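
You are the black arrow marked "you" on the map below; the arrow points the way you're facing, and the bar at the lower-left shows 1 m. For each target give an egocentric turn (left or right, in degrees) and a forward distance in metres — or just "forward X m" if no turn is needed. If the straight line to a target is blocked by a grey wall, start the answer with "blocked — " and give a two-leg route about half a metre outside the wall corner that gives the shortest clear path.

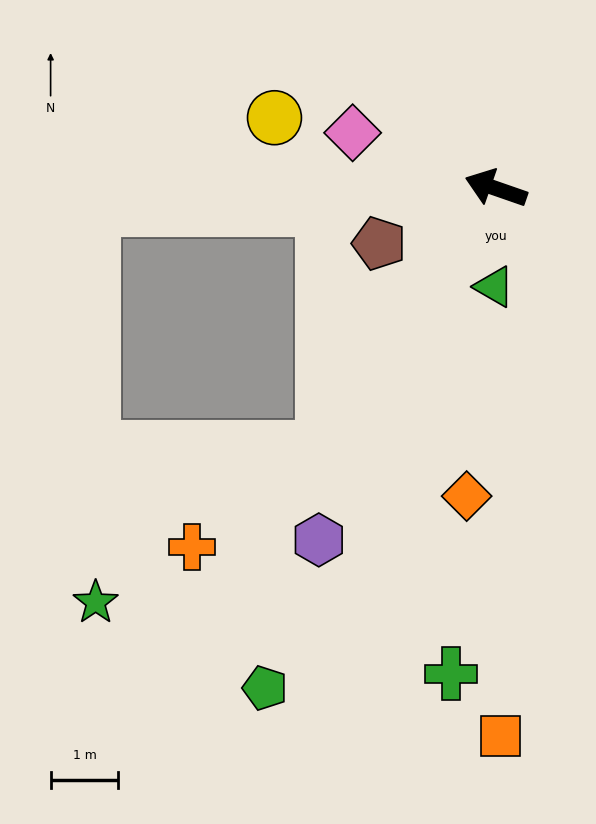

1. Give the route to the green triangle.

turn left 108°, forward 1.4 m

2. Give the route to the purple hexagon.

turn left 82°, forward 5.8 m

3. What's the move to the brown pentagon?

turn left 44°, forward 1.9 m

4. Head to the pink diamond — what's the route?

turn right 2°, forward 2.3 m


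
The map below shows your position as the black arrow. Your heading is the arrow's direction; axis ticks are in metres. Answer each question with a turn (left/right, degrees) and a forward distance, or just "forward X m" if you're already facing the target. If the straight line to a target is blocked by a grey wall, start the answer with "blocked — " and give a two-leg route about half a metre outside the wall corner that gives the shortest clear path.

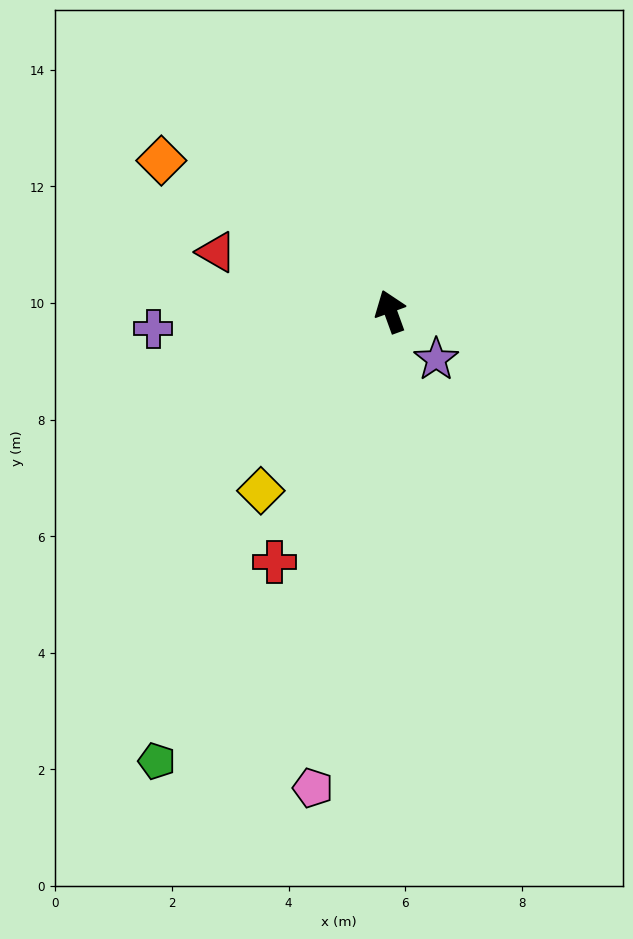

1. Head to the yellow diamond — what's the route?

turn left 124°, forward 3.8 m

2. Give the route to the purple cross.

turn left 74°, forward 4.1 m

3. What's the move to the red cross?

turn left 135°, forward 4.7 m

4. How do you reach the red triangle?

turn left 51°, forward 3.2 m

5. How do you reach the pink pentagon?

turn left 151°, forward 8.3 m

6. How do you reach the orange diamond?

turn left 37°, forward 4.7 m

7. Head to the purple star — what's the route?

turn right 156°, forward 1.1 m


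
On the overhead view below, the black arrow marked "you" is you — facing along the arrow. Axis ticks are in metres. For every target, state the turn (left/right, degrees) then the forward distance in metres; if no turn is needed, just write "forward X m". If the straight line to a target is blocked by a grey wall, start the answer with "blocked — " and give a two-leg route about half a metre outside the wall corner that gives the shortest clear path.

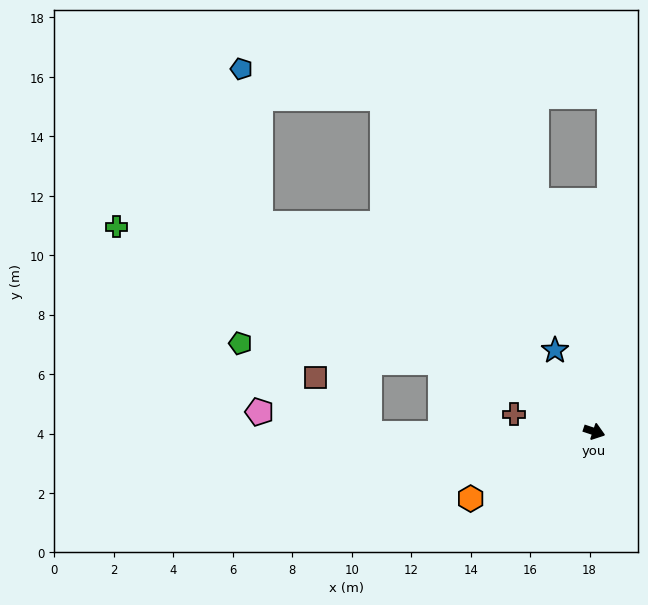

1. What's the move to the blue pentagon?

blocked — turn left 166°, forward 13.2 m, then turn right 51°, forward 5.2 m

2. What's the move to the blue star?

turn left 134°, forward 3.0 m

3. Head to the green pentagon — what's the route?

blocked — turn left 174°, forward 5.7 m, then turn left 19°, forward 6.8 m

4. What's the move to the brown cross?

turn right 174°, forward 2.8 m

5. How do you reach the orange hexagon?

turn right 133°, forward 4.7 m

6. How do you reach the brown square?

blocked — turn right 161°, forward 7.6 m, then turn right 46°, forward 2.6 m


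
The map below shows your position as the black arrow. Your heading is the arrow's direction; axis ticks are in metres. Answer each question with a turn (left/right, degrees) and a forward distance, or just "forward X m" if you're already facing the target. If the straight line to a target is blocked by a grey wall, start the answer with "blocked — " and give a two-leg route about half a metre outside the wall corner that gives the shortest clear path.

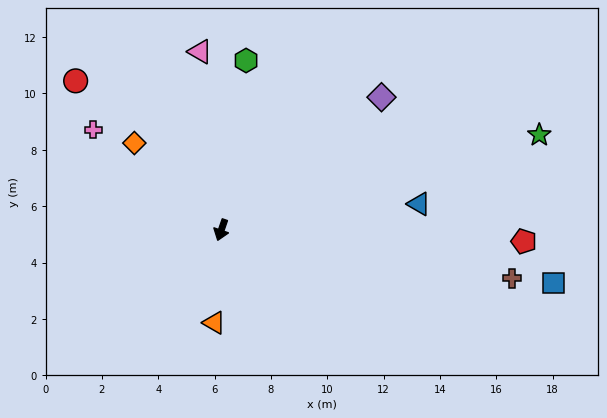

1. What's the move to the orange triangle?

turn left 15°, forward 3.3 m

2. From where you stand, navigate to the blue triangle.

turn left 117°, forward 7.1 m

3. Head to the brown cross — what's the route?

turn left 100°, forward 10.5 m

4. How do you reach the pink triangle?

turn right 154°, forward 6.4 m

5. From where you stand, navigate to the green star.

turn left 126°, forward 11.8 m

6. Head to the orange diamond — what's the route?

turn right 116°, forward 4.4 m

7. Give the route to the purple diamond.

turn left 149°, forward 7.4 m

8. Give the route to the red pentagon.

turn left 107°, forward 10.7 m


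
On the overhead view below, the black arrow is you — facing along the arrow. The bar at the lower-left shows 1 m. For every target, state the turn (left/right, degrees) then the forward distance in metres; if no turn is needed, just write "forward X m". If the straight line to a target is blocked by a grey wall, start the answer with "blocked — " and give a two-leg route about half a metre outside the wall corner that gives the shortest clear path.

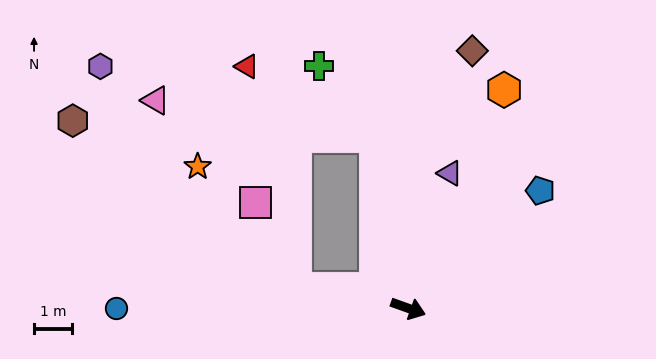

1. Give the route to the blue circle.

turn right 160°, forward 7.6 m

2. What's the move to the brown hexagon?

blocked — turn right 170°, forward 3.0 m, then turn right 27°, forward 7.3 m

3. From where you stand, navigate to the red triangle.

blocked — turn left 121°, forward 4.5 m, then turn left 50°, forward 3.8 m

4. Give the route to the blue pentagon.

turn left 61°, forward 4.6 m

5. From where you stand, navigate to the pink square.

blocked — turn right 170°, forward 3.0 m, then turn right 55°, forward 2.5 m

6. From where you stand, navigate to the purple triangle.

turn left 93°, forward 3.7 m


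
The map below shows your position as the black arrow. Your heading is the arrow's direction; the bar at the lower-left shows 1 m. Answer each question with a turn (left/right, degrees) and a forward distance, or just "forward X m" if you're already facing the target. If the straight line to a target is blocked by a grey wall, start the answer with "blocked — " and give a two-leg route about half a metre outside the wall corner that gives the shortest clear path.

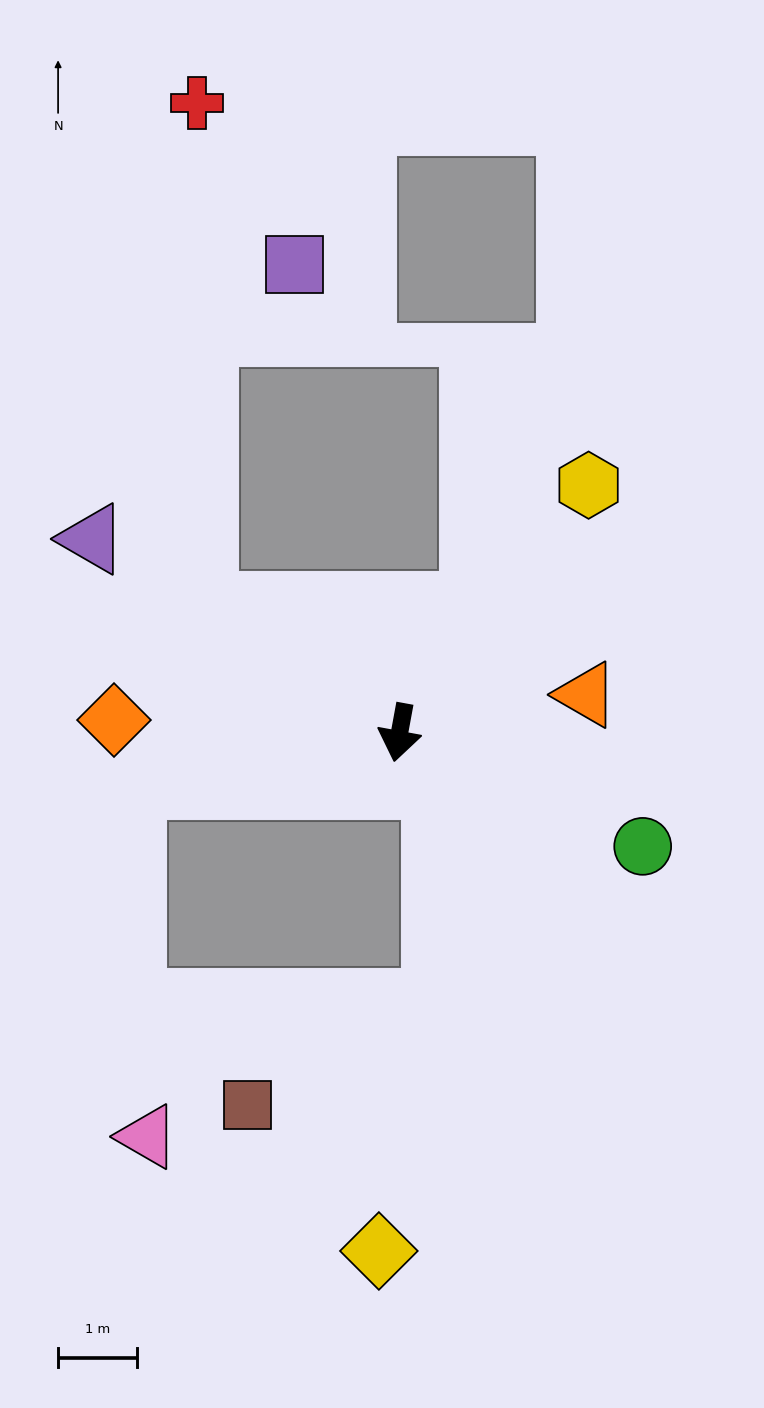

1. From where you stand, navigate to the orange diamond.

turn right 82°, forward 3.6 m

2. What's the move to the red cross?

blocked — turn right 113°, forward 2.9 m, then turn right 56°, forward 6.3 m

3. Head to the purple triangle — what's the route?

turn right 112°, forward 4.6 m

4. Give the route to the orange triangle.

turn left 112°, forward 2.4 m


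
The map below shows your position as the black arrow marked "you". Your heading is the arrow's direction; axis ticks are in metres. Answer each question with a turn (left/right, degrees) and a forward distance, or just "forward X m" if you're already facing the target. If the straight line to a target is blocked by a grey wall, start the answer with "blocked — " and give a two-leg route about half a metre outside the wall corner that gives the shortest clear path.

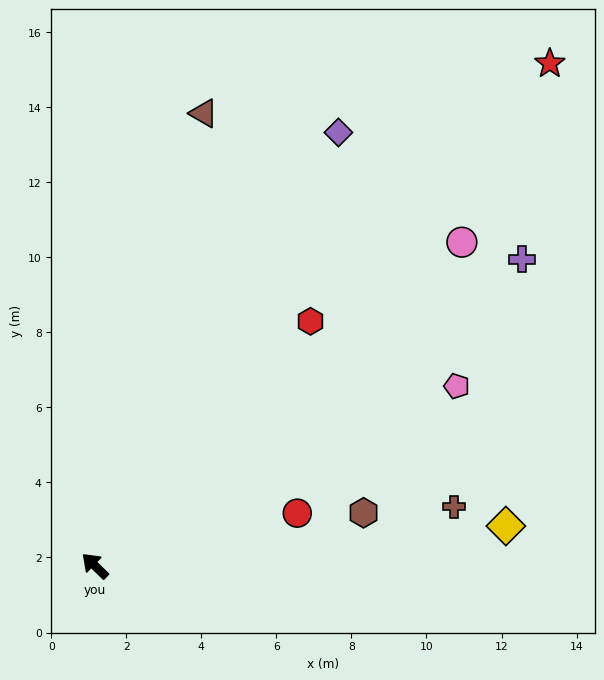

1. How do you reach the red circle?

turn right 121°, forward 5.6 m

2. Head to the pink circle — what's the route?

turn right 95°, forward 13.0 m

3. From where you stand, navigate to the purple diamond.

turn right 75°, forward 13.2 m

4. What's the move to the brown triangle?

turn right 59°, forward 12.4 m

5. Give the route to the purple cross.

turn right 100°, forward 14.0 m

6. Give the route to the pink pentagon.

turn right 110°, forward 10.8 m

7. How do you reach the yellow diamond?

turn right 130°, forward 11.0 m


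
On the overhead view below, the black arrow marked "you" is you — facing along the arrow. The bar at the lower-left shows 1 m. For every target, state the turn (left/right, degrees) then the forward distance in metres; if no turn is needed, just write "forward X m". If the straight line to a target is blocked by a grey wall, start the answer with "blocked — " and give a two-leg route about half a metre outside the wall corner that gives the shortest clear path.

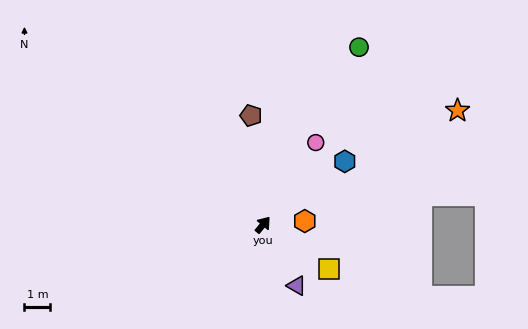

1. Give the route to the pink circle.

turn left 7°, forward 3.8 m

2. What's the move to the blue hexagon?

turn right 13°, forward 4.0 m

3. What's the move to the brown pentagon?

turn left 46°, forward 4.3 m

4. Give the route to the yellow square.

turn right 84°, forward 3.1 m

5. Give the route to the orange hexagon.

turn right 46°, forward 1.6 m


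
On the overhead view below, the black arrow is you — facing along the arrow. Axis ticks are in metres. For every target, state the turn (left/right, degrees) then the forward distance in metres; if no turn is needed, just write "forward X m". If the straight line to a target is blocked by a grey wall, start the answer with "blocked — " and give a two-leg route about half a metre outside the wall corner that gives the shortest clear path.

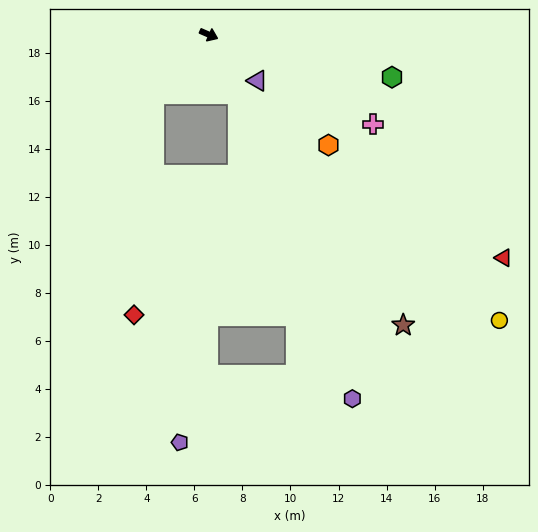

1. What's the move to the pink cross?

turn right 5°, forward 7.8 m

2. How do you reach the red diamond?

blocked — turn right 109°, forward 3.4 m, then turn left 38°, forward 9.2 m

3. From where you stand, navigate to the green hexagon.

turn left 11°, forward 7.8 m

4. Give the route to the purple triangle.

turn right 20°, forward 2.8 m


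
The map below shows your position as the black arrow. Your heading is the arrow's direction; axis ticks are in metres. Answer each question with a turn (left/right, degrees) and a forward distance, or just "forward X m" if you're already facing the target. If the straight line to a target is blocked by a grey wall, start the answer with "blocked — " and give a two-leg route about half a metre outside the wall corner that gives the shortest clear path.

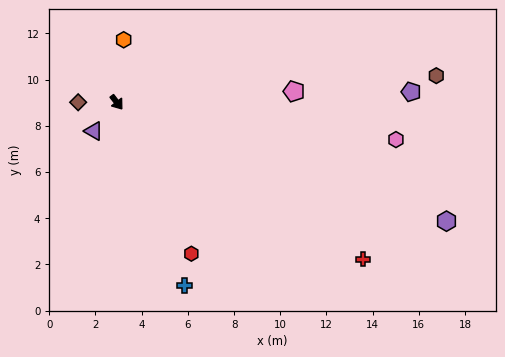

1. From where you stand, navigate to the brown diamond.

turn right 128°, forward 1.7 m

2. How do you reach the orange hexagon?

turn left 136°, forward 2.7 m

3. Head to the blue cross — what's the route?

turn right 17°, forward 8.5 m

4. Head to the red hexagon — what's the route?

turn right 11°, forward 7.3 m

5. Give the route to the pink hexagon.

turn left 45°, forward 12.2 m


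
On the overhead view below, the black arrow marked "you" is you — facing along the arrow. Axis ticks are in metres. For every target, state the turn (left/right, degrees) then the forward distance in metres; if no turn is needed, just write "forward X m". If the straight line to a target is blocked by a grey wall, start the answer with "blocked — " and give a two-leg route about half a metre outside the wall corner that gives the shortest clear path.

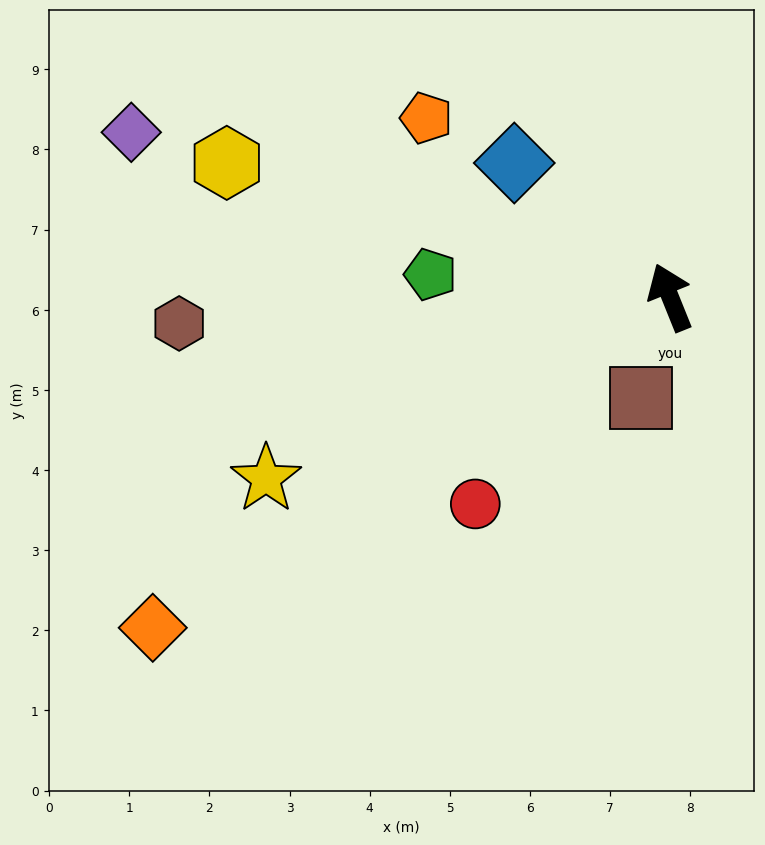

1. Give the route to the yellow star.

turn left 92°, forward 5.5 m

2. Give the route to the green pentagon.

turn left 63°, forward 3.0 m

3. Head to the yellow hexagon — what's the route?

turn left 51°, forward 5.8 m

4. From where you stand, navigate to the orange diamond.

turn left 101°, forward 7.7 m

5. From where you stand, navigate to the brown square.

turn left 142°, forward 1.3 m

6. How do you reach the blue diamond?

turn left 27°, forward 2.6 m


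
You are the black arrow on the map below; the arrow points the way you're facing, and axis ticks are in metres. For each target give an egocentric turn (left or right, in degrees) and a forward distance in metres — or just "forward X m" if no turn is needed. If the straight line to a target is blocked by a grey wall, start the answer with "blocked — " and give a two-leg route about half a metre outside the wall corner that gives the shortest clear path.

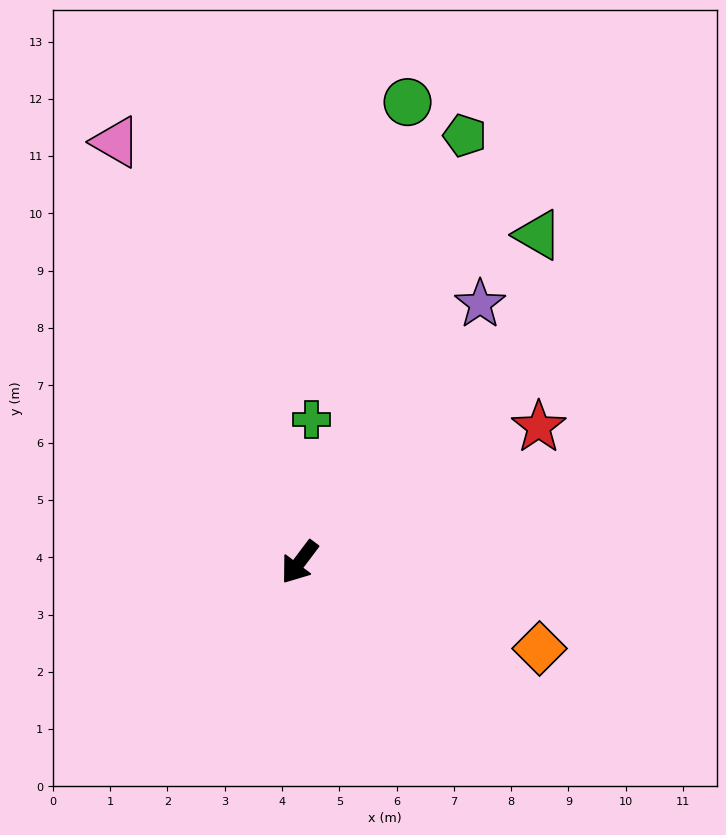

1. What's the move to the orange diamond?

turn left 107°, forward 4.5 m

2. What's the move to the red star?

turn left 156°, forward 4.8 m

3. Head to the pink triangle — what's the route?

turn right 119°, forward 8.0 m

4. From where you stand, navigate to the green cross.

turn right 148°, forward 2.5 m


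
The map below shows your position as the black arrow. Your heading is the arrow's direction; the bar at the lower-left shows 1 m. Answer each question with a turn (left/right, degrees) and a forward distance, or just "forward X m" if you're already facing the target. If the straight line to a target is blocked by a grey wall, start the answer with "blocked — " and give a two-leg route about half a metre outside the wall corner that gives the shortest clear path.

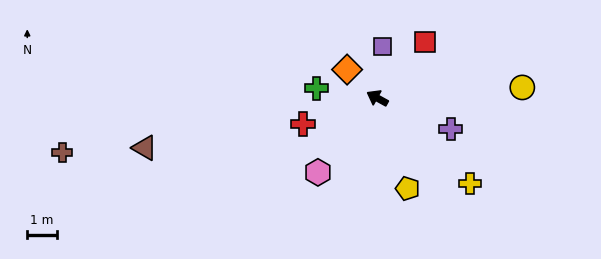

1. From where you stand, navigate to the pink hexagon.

turn left 80°, forward 3.2 m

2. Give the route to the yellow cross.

turn left 166°, forward 4.3 m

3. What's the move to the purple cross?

turn right 174°, forward 2.7 m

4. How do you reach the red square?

turn right 102°, forward 2.5 m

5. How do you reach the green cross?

turn left 20°, forward 2.1 m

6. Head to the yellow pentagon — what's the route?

turn left 137°, forward 3.3 m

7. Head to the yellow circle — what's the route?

turn right 147°, forward 5.0 m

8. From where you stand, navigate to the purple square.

turn right 67°, forward 1.8 m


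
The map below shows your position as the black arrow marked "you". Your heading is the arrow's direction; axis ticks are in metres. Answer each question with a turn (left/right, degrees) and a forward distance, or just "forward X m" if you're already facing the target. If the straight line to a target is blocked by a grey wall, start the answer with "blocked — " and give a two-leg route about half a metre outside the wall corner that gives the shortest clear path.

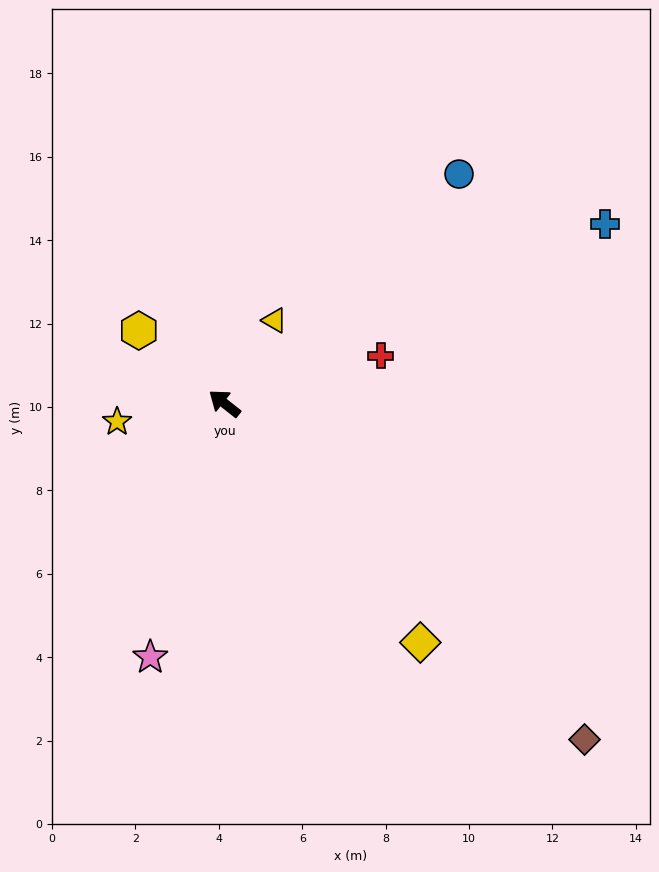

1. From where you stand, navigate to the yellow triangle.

turn right 83°, forward 2.3 m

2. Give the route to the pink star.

turn left 112°, forward 6.3 m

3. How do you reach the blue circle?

turn right 97°, forward 7.9 m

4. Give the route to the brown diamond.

turn left 175°, forward 11.8 m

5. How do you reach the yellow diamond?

turn left 168°, forward 7.4 m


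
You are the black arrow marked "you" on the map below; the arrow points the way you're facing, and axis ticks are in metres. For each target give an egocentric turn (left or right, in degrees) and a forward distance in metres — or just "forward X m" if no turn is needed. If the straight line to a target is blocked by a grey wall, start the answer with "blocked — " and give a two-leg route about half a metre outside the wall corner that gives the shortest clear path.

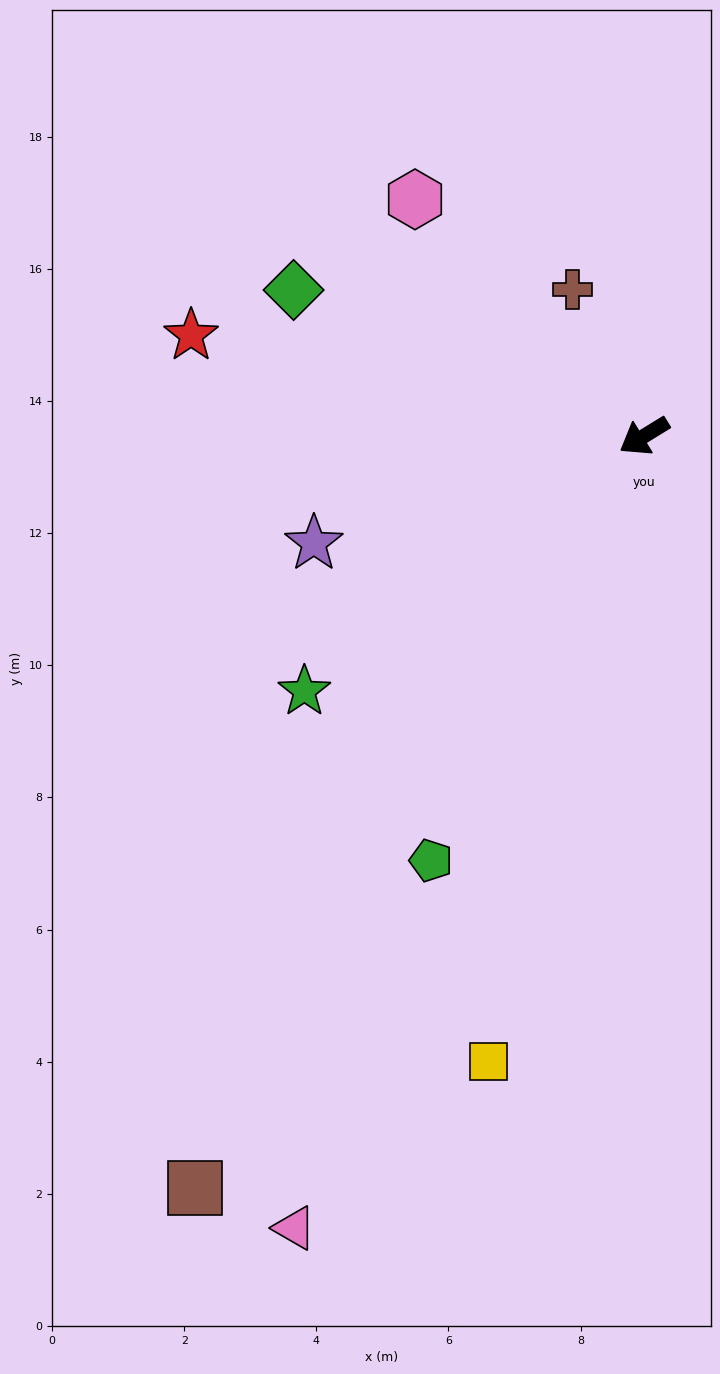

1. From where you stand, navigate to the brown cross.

turn right 96°, forward 2.5 m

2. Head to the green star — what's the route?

turn left 5°, forward 6.4 m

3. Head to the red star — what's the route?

turn right 44°, forward 7.0 m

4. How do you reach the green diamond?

turn right 54°, forward 5.7 m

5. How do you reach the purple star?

turn right 14°, forward 5.3 m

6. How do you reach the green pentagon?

turn left 32°, forward 7.2 m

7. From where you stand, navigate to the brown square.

turn left 28°, forward 13.3 m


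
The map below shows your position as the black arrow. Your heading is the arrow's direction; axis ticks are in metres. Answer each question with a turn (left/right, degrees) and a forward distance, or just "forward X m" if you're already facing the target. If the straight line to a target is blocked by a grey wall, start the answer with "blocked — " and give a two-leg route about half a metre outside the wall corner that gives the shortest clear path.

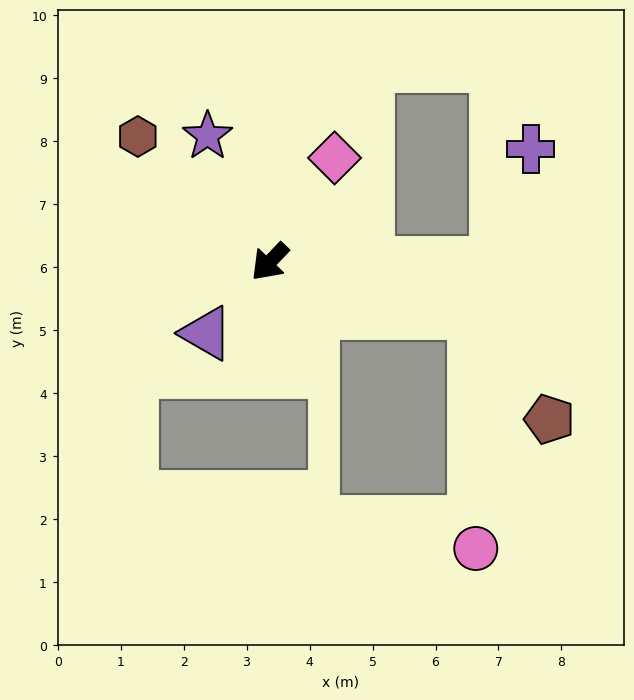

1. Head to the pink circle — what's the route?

blocked — turn left 120°, forward 3.4 m, then turn right 76°, forward 3.7 m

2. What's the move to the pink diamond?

turn right 168°, forward 1.9 m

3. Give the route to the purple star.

turn right 110°, forward 2.2 m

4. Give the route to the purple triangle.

forward 1.5 m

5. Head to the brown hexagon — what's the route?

turn right 90°, forward 2.9 m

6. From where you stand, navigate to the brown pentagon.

blocked — turn left 120°, forward 3.4 m, then turn right 41°, forward 2.1 m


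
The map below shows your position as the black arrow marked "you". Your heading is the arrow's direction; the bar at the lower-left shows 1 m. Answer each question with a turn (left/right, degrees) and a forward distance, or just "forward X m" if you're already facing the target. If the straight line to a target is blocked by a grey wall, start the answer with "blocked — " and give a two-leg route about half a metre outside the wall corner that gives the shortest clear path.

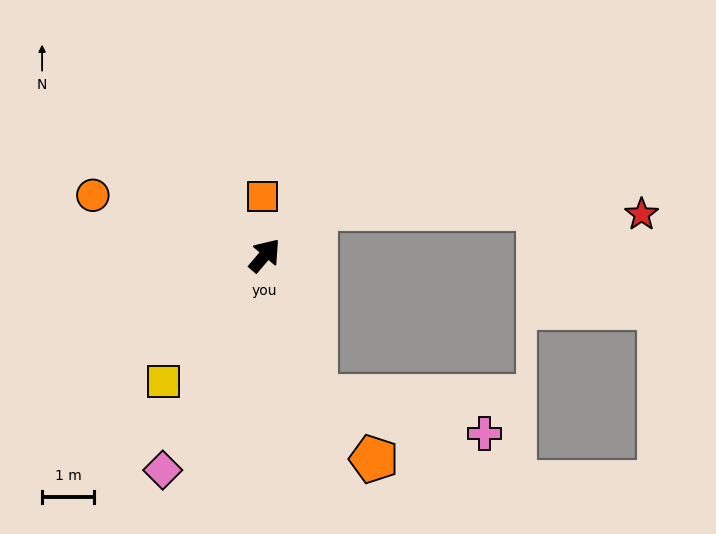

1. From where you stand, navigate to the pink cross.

blocked — turn right 120°, forward 2.9 m, then turn left 58°, forward 3.3 m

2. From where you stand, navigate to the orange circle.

turn left 111°, forward 3.5 m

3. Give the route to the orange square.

turn left 43°, forward 1.1 m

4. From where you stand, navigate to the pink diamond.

turn right 165°, forward 4.6 m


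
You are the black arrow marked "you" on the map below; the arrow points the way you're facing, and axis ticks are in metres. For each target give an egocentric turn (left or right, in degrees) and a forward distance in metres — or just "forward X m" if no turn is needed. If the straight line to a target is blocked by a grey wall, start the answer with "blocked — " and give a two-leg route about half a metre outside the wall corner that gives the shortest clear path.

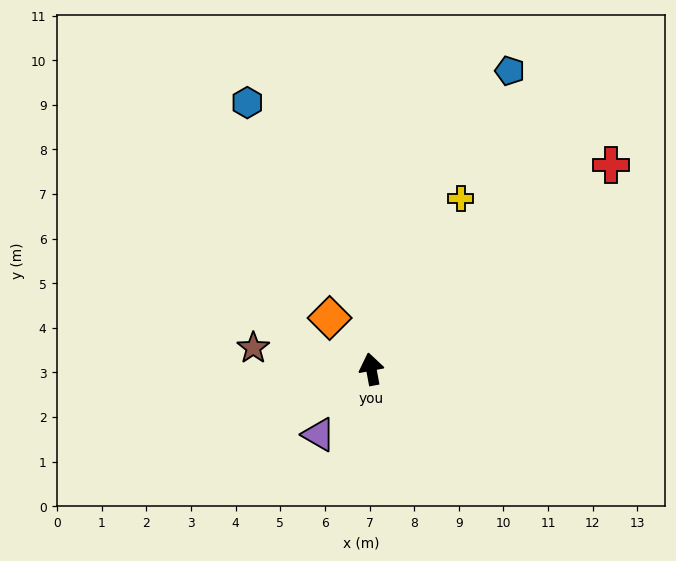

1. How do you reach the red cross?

turn right 60°, forward 7.1 m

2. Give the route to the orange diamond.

turn left 29°, forward 1.5 m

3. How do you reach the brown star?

turn left 69°, forward 2.7 m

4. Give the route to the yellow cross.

turn right 38°, forward 4.3 m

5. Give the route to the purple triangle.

turn left 131°, forward 1.9 m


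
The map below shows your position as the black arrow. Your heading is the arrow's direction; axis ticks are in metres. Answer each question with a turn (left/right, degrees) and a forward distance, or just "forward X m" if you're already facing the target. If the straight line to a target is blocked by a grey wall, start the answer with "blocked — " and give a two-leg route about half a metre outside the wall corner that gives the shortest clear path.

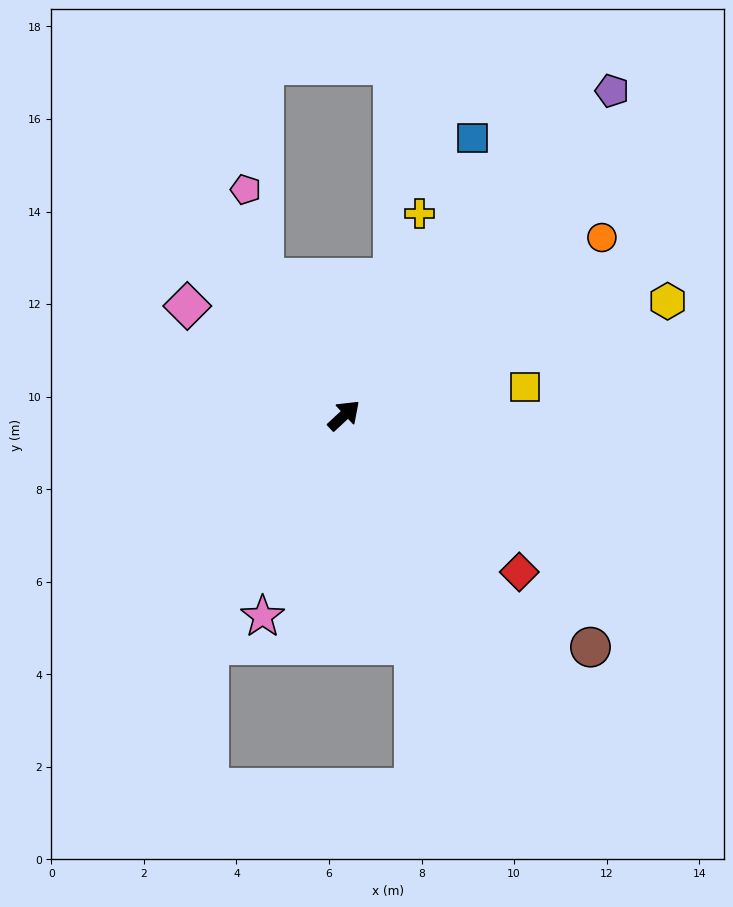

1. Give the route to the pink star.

turn right 155°, forward 4.7 m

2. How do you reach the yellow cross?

turn left 27°, forward 4.7 m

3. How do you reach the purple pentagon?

turn left 8°, forward 9.1 m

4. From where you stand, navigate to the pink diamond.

turn left 102°, forward 4.1 m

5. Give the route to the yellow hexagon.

turn right 23°, forward 7.4 m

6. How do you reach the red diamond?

turn right 85°, forward 5.1 m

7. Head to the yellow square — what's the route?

turn right 34°, forward 4.0 m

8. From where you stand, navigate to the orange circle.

turn right 8°, forward 6.8 m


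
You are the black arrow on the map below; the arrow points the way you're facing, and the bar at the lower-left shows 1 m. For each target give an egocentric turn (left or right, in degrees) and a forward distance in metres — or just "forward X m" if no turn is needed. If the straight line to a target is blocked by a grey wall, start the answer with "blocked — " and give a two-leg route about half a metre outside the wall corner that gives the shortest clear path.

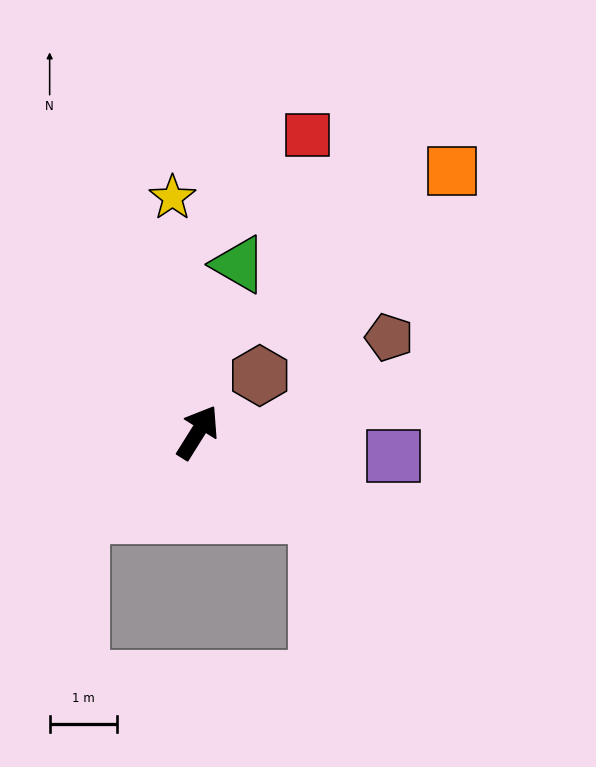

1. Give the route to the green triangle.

turn left 18°, forward 2.6 m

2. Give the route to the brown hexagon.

turn right 15°, forward 1.3 m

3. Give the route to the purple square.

turn right 65°, forward 2.9 m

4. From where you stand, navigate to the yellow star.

turn left 38°, forward 3.5 m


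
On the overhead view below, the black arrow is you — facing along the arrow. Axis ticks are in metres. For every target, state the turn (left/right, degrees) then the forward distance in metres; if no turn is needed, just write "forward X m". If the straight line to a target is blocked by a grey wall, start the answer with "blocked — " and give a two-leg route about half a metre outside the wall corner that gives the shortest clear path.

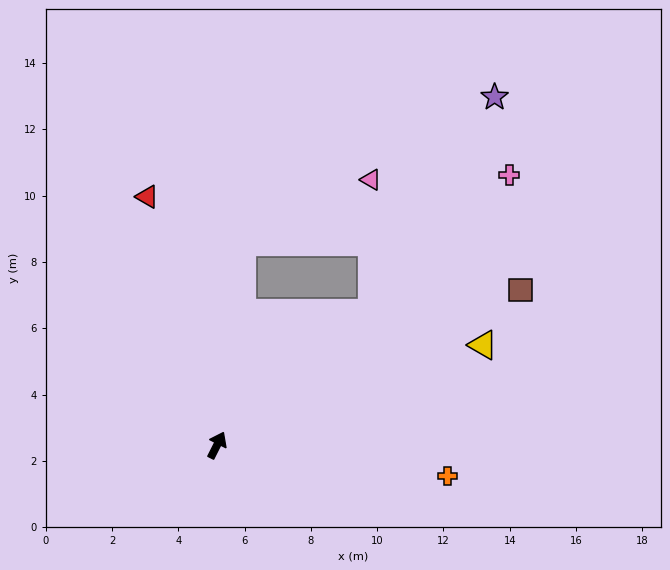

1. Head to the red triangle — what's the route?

turn left 42°, forward 7.8 m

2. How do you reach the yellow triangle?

turn right 43°, forward 8.6 m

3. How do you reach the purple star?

blocked — turn right 23°, forward 6.1 m, then turn left 20°, forward 7.5 m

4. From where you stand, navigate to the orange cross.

turn right 71°, forward 7.0 m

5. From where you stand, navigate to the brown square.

turn right 36°, forward 10.3 m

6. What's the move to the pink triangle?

blocked — turn right 23°, forward 6.1 m, then turn left 50°, forward 4.0 m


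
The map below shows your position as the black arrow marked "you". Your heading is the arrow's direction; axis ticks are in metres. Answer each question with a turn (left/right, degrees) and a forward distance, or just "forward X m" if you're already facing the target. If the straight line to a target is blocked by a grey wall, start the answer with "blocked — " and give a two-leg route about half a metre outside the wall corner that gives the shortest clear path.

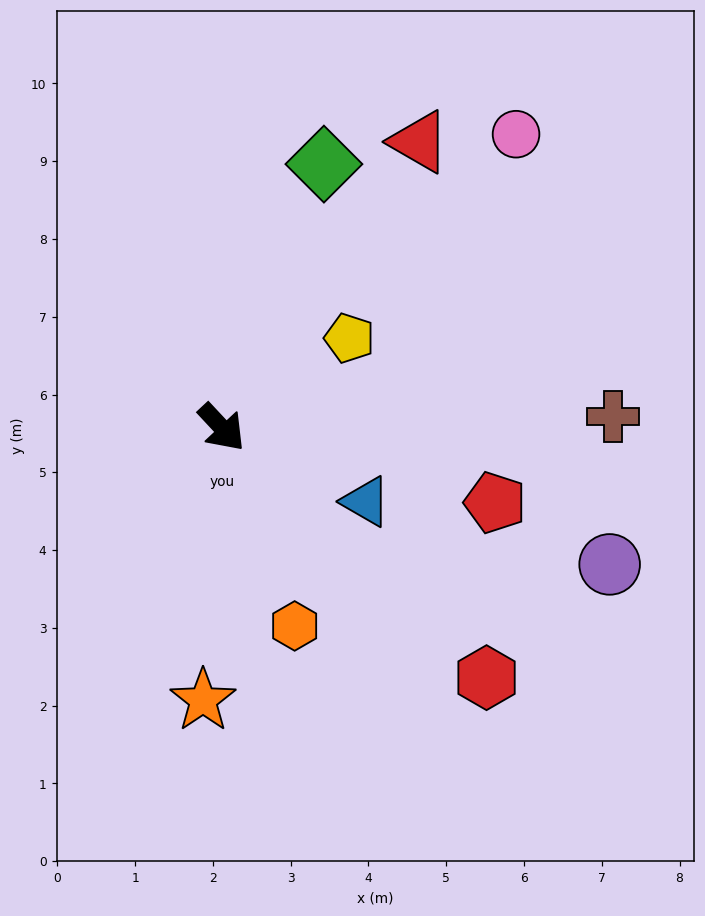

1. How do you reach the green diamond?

turn left 116°, forward 3.6 m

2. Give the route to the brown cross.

turn left 49°, forward 5.0 m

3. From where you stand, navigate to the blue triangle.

turn left 20°, forward 2.1 m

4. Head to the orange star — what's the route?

turn right 47°, forward 3.5 m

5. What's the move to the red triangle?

turn left 102°, forward 4.5 m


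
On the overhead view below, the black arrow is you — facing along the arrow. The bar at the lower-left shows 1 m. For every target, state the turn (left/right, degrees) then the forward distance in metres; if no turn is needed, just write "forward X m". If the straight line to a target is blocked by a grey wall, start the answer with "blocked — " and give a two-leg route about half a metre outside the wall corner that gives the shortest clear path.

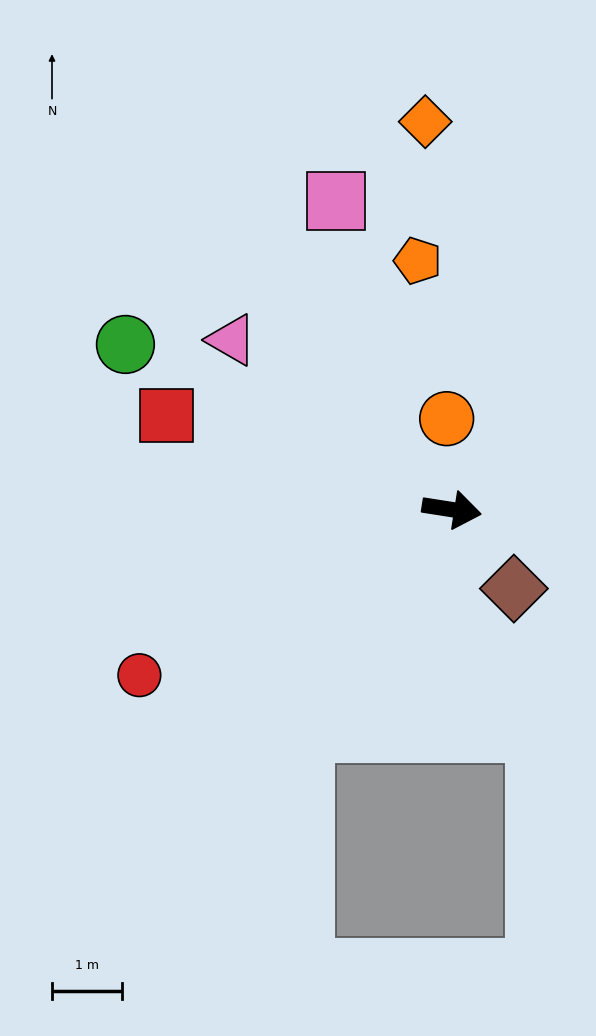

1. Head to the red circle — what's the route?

turn right 143°, forward 5.1 m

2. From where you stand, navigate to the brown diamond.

turn right 43°, forward 1.4 m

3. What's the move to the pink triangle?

turn left 151°, forward 4.0 m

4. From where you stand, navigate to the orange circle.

turn left 102°, forward 1.3 m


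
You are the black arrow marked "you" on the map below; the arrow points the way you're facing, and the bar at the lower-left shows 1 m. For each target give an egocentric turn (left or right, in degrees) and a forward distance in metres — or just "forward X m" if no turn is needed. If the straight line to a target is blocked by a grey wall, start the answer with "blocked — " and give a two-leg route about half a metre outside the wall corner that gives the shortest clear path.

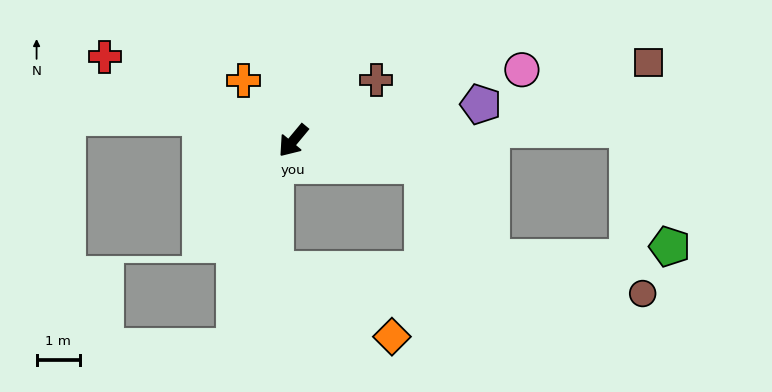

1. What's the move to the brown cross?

turn left 166°, forward 2.4 m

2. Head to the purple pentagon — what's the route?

turn left 141°, forward 4.4 m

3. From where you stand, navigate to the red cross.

turn right 74°, forward 4.8 m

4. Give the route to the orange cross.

turn right 101°, forward 1.8 m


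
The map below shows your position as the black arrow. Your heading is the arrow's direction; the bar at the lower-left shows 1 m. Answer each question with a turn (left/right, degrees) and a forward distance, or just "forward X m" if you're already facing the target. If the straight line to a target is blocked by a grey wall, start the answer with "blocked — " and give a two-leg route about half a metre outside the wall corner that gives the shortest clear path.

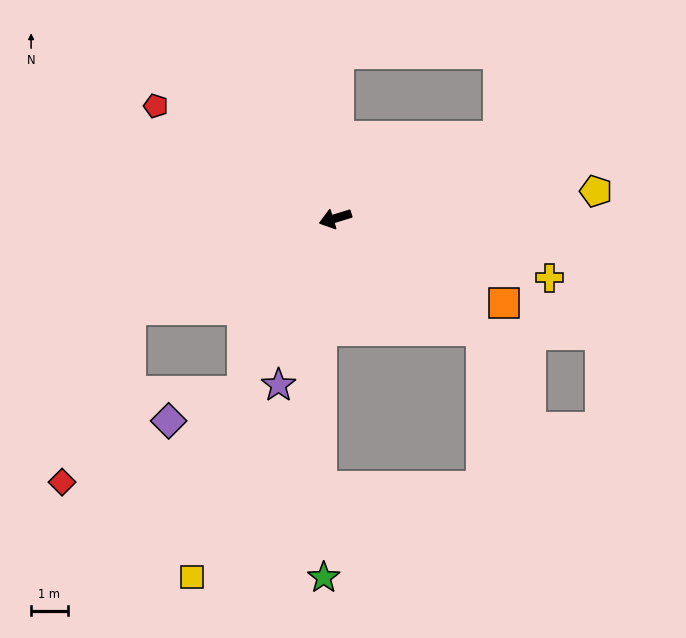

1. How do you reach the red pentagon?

turn right 49°, forward 5.8 m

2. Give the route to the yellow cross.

turn left 147°, forward 6.1 m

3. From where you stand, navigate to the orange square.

turn left 136°, forward 5.2 m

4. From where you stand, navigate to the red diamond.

blocked — turn left 7°, forward 6.1 m, then turn left 44°, forward 5.1 m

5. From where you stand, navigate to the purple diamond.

blocked — turn left 45°, forward 5.4 m, then turn right 40°, forward 2.2 m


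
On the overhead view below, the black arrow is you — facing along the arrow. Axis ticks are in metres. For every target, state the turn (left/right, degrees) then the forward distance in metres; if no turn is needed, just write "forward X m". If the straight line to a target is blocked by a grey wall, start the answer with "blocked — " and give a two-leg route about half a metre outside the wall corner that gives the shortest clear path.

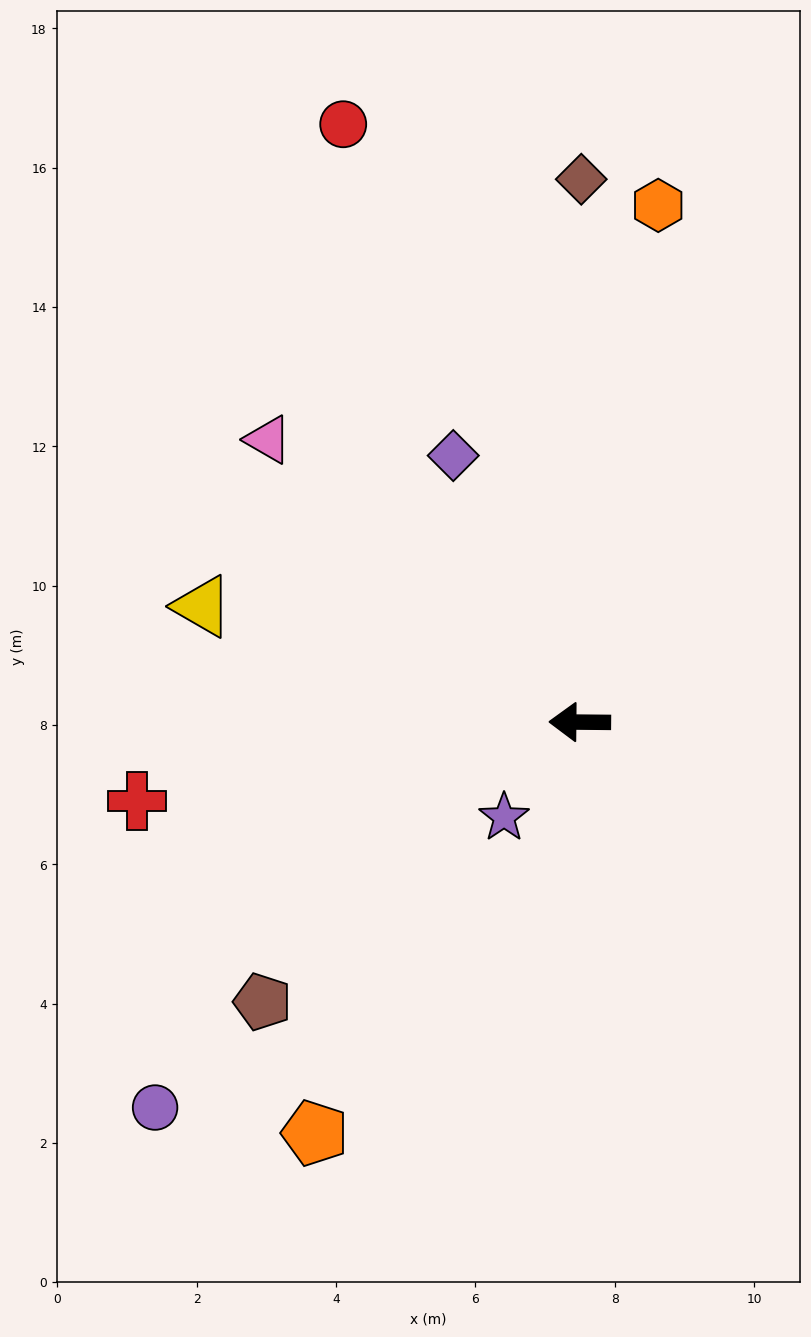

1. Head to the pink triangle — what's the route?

turn right 42°, forward 6.0 m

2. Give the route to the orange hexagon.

turn right 98°, forward 7.5 m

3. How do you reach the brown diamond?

turn right 90°, forward 7.8 m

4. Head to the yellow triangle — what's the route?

turn right 17°, forward 5.7 m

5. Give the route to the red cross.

turn left 11°, forward 6.5 m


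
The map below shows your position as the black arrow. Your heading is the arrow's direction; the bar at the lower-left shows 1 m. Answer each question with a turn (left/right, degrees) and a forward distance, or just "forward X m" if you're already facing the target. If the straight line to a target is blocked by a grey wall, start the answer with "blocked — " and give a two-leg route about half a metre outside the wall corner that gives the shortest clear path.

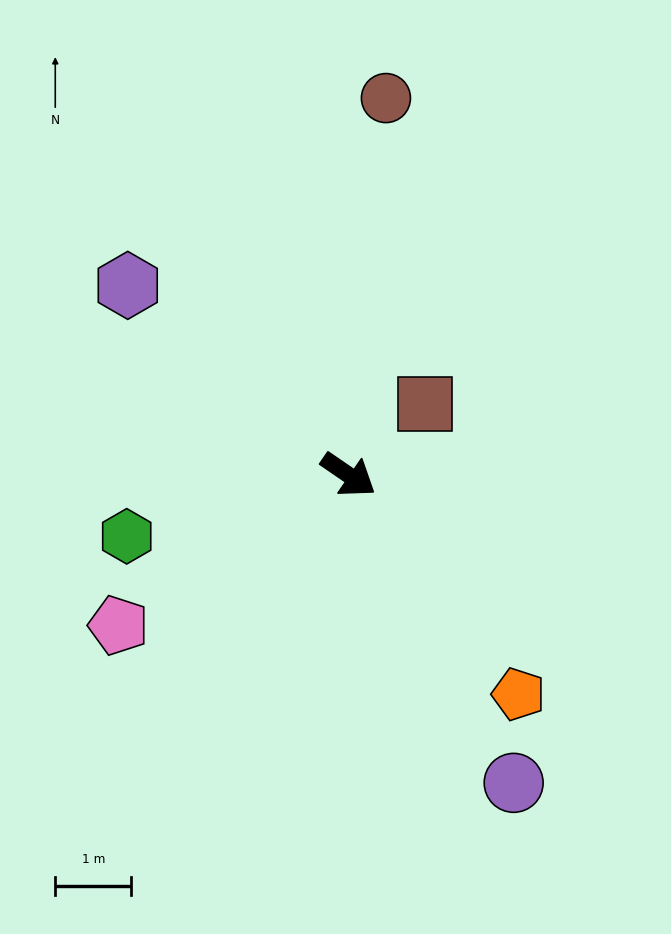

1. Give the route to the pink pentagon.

turn right 112°, forward 3.6 m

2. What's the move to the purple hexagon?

turn left 174°, forward 3.8 m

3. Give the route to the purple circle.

turn right 27°, forward 4.6 m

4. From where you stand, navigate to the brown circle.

turn left 119°, forward 5.0 m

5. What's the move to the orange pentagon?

turn right 18°, forward 3.7 m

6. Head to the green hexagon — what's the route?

turn right 130°, forward 3.0 m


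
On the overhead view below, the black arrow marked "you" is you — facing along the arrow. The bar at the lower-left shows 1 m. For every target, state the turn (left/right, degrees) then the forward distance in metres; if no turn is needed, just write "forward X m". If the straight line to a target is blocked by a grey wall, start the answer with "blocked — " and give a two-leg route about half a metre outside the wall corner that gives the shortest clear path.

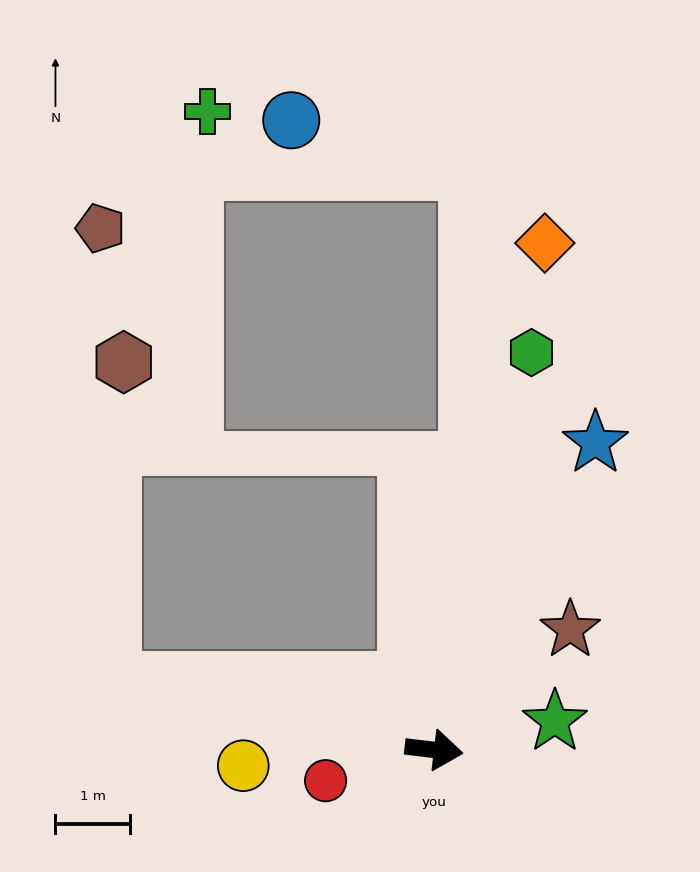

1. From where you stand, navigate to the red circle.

turn right 157°, forward 1.5 m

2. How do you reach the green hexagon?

turn left 83°, forward 5.5 m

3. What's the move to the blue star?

turn left 69°, forward 4.7 m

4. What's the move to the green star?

turn left 20°, forward 1.7 m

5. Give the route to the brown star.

turn left 48°, forward 2.4 m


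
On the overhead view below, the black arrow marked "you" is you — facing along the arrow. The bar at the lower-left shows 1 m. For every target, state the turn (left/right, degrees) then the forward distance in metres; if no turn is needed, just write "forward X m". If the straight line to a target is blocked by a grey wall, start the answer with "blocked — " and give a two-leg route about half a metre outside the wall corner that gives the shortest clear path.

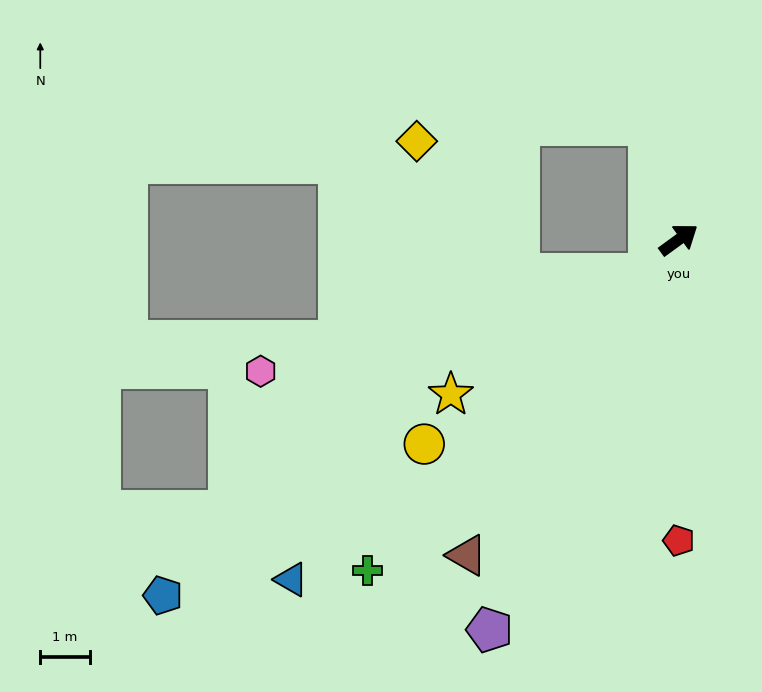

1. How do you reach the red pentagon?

turn right 126°, forward 6.1 m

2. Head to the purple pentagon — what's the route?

turn right 152°, forward 8.7 m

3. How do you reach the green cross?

turn right 169°, forward 9.2 m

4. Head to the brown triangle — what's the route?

turn right 160°, forward 7.7 m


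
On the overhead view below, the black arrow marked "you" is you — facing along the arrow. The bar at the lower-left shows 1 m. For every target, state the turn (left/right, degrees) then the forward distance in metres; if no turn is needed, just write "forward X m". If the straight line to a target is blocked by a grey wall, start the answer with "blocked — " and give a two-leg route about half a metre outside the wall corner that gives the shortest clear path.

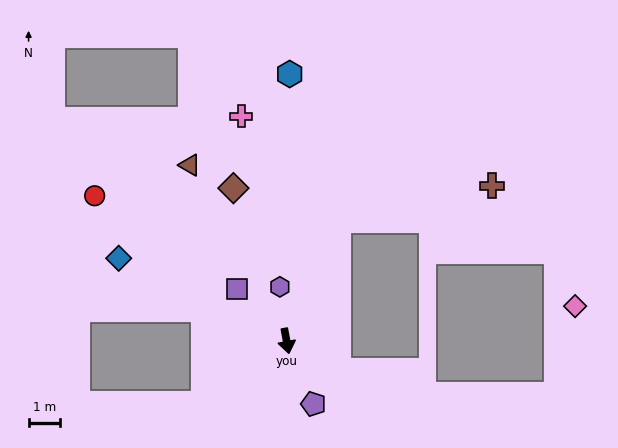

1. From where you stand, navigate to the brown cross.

blocked — turn left 147°, forward 4.1 m, then turn right 55°, forward 5.0 m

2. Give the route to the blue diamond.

turn right 127°, forward 5.9 m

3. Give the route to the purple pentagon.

turn left 13°, forward 2.2 m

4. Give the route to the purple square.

turn right 147°, forward 2.3 m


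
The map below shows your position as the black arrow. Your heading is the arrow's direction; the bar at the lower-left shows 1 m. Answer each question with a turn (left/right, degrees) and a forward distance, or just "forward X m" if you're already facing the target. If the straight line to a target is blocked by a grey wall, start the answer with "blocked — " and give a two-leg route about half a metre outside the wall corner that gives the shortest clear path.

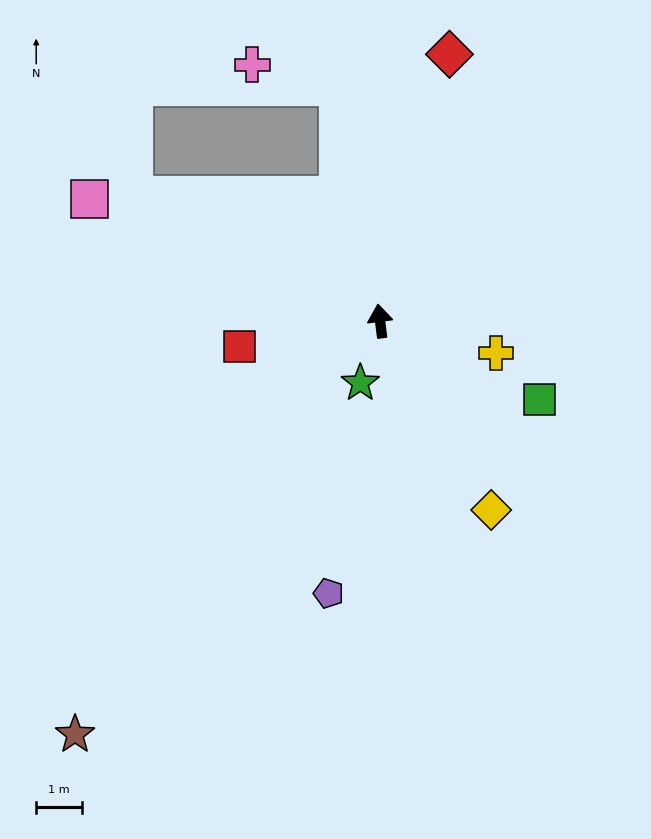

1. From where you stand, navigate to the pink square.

turn left 60°, forward 7.0 m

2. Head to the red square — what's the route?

turn left 93°, forward 3.2 m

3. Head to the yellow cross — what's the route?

turn right 113°, forward 2.6 m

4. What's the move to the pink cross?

blocked — turn left 3°, forward 5.2 m, then turn left 65°, forward 2.0 m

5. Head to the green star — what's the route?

turn left 155°, forward 1.4 m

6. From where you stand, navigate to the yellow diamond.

turn right 157°, forward 4.8 m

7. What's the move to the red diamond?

turn right 22°, forward 6.1 m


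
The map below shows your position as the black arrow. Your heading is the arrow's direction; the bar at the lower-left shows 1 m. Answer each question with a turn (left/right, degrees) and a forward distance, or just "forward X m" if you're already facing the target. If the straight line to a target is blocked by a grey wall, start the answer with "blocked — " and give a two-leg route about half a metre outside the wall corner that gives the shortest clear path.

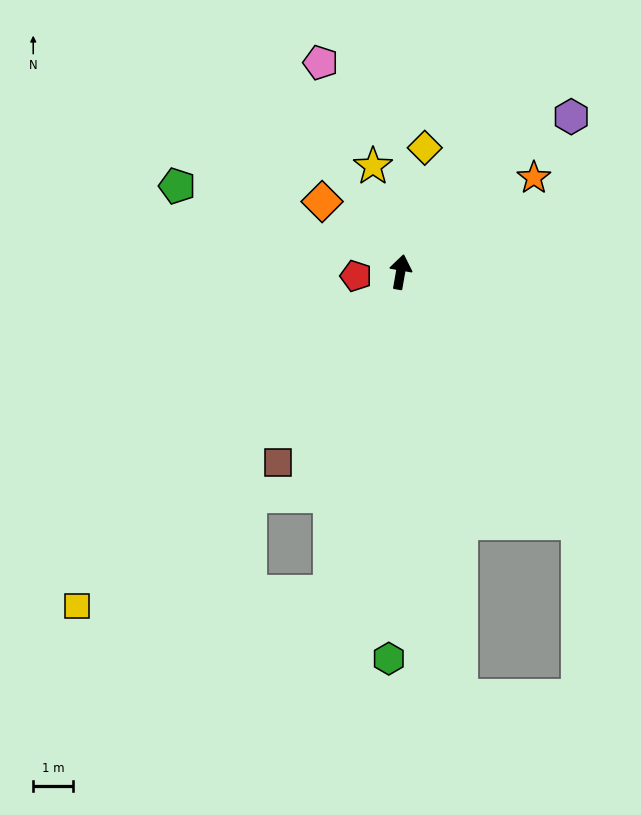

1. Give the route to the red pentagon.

turn left 105°, forward 1.1 m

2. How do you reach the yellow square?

turn left 146°, forward 11.7 m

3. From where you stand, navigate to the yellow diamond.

forward 3.2 m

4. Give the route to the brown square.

turn left 157°, forward 5.7 m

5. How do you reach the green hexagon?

turn right 172°, forward 9.7 m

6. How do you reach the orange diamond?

turn left 58°, forward 2.6 m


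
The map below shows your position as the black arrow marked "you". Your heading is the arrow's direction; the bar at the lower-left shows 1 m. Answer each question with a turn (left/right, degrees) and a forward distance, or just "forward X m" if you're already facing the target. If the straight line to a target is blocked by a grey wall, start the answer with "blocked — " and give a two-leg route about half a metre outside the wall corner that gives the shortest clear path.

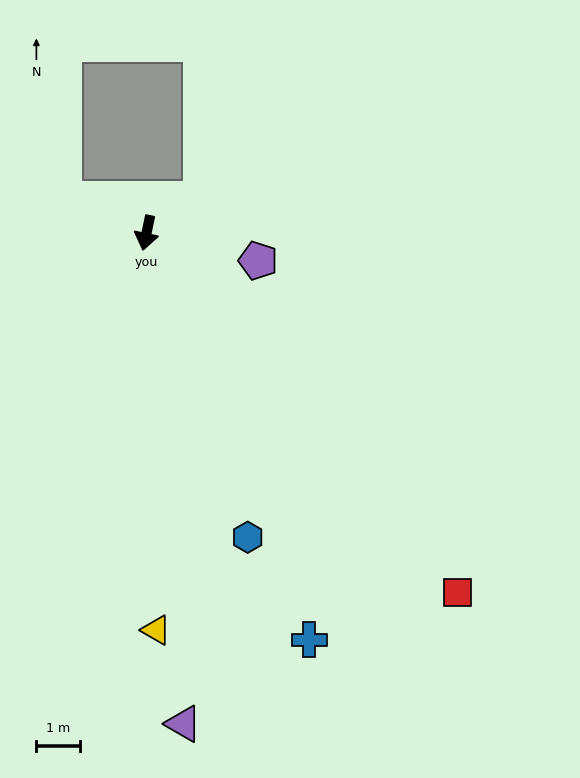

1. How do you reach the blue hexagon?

turn left 30°, forward 7.3 m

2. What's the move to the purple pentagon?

turn left 88°, forward 2.6 m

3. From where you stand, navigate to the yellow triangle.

turn left 13°, forward 9.1 m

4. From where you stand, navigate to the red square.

turn left 53°, forward 10.9 m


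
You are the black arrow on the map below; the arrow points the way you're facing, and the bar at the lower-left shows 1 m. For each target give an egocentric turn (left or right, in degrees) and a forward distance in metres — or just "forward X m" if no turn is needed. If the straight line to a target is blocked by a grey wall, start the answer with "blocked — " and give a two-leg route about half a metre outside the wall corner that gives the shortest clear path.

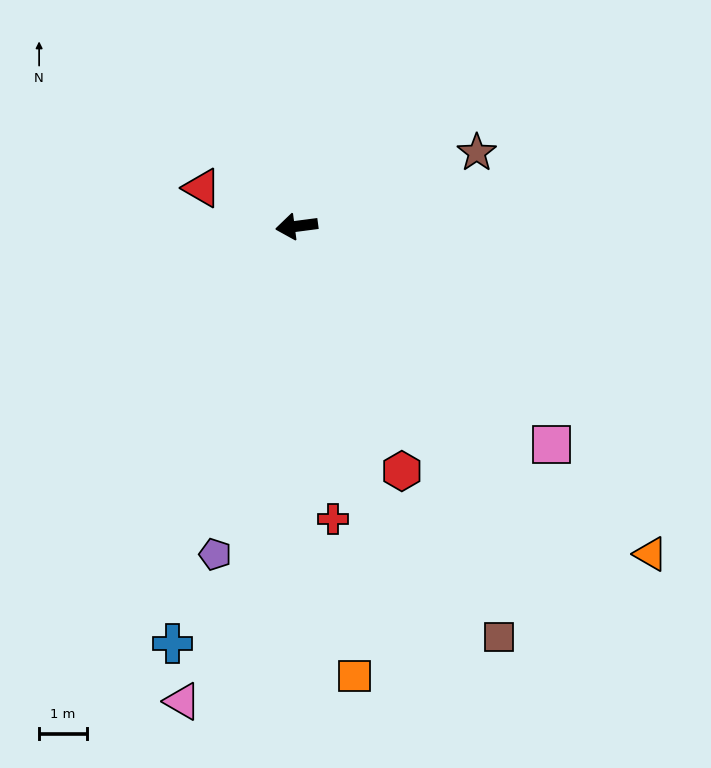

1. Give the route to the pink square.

turn left 132°, forward 7.0 m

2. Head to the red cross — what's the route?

turn left 90°, forward 6.2 m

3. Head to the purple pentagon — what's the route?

turn left 69°, forward 7.1 m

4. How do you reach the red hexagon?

turn left 106°, forward 5.6 m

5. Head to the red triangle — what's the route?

turn right 29°, forward 2.1 m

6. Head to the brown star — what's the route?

turn right 165°, forward 4.1 m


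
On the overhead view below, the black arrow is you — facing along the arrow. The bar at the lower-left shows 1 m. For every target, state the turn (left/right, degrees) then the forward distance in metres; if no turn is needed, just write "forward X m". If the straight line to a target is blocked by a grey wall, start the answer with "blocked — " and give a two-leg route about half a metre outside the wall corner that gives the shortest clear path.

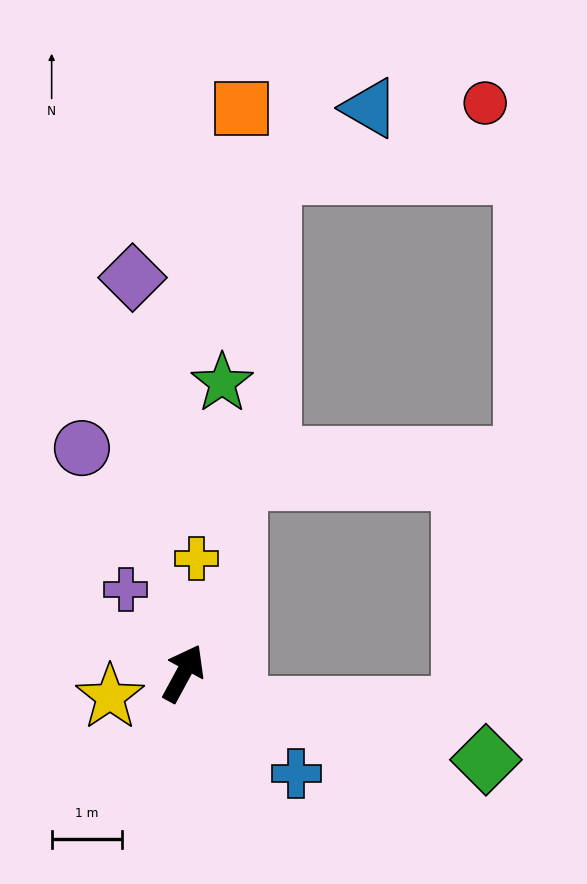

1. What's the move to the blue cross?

turn right 103°, forward 2.2 m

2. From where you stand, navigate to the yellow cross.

turn left 22°, forward 1.6 m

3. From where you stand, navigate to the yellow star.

turn left 136°, forward 1.1 m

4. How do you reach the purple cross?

turn left 63°, forward 1.5 m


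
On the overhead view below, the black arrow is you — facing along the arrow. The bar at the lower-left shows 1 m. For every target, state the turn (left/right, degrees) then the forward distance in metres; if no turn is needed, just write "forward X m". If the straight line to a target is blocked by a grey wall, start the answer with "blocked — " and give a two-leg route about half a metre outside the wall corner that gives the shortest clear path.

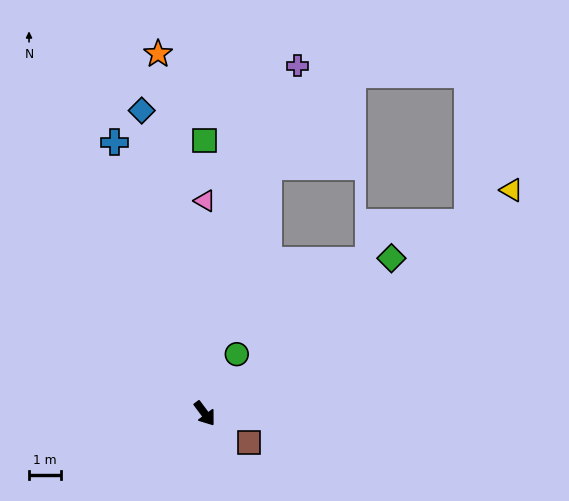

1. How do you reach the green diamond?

turn left 93°, forward 7.6 m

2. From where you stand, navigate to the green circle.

turn left 115°, forward 2.1 m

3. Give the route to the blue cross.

turn left 162°, forward 8.9 m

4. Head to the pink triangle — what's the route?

turn left 143°, forward 6.6 m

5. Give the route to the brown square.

turn left 20°, forward 1.6 m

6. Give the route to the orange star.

turn left 151°, forward 11.3 m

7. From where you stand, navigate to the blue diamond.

turn left 155°, forward 9.7 m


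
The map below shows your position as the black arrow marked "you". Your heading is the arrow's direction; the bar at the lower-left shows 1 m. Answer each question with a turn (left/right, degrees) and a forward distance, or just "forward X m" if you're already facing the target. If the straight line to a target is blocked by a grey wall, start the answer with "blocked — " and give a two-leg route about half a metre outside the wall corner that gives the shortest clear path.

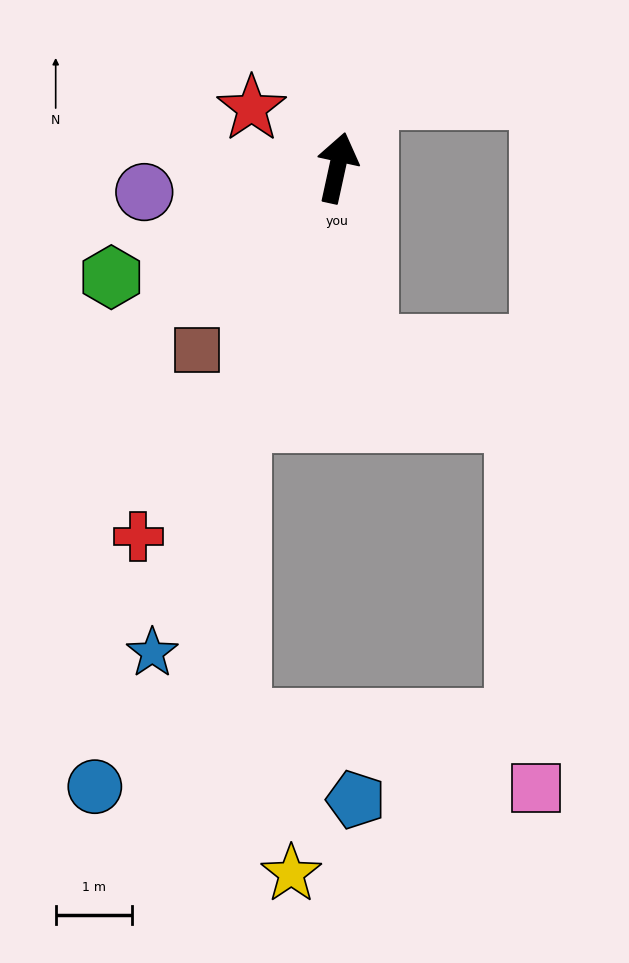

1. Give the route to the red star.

turn left 68°, forward 1.4 m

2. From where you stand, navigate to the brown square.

turn left 155°, forward 3.0 m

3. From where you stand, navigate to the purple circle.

turn left 110°, forward 2.6 m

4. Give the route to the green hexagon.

turn left 128°, forward 3.3 m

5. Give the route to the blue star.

turn left 171°, forward 6.8 m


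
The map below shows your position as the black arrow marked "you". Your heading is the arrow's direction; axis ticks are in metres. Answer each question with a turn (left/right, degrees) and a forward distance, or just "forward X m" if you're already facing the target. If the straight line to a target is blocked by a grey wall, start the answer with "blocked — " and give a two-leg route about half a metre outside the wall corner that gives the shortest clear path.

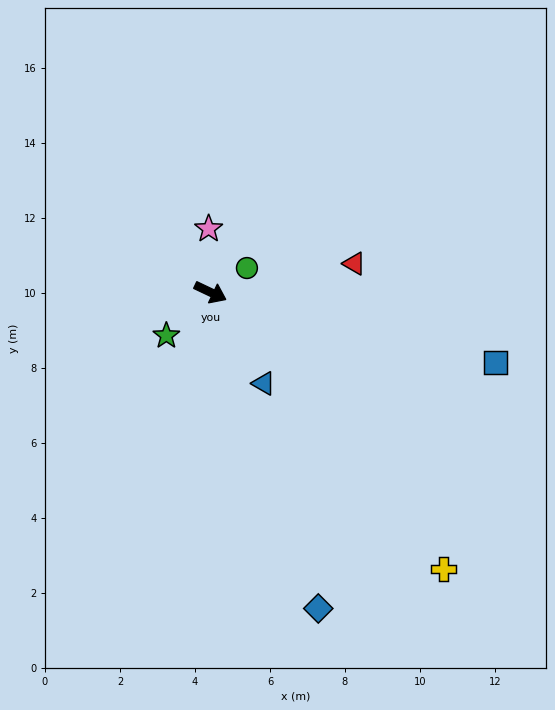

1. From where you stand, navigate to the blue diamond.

turn right 46°, forward 8.9 m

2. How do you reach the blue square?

turn left 12°, forward 7.8 m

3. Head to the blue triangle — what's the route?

turn right 34°, forward 2.8 m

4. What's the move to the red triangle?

turn left 37°, forward 3.9 m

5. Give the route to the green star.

turn right 110°, forward 1.7 m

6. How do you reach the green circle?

turn left 59°, forward 1.2 m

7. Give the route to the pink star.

turn left 117°, forward 1.7 m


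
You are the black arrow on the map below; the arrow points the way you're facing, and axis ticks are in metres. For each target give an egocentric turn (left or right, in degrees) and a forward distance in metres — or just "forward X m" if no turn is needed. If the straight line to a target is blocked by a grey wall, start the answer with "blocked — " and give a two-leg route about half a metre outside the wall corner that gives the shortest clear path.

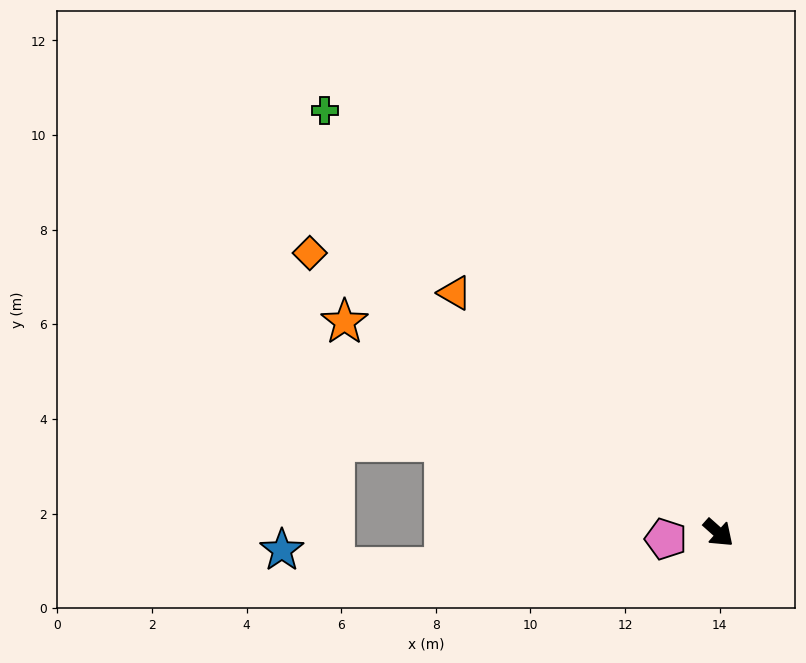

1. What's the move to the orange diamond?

turn right 173°, forward 10.5 m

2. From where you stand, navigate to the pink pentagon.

turn right 132°, forward 1.1 m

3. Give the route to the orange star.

turn right 168°, forward 9.1 m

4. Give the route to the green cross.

turn left 175°, forward 12.2 m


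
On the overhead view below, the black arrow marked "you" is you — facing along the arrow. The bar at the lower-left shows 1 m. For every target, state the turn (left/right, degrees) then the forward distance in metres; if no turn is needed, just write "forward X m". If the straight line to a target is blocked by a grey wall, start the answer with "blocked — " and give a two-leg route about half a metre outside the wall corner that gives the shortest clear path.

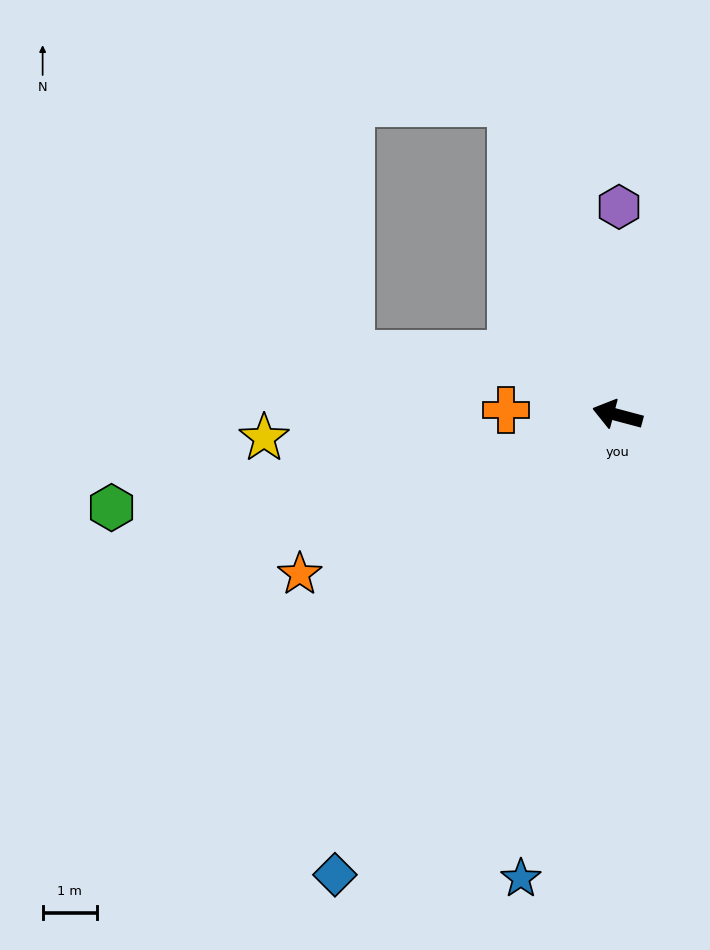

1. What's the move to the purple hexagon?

turn right 76°, forward 3.9 m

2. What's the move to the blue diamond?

turn left 73°, forward 10.0 m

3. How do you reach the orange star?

turn left 41°, forward 6.6 m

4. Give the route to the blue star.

turn left 93°, forward 8.8 m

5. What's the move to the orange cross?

turn left 12°, forward 2.1 m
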